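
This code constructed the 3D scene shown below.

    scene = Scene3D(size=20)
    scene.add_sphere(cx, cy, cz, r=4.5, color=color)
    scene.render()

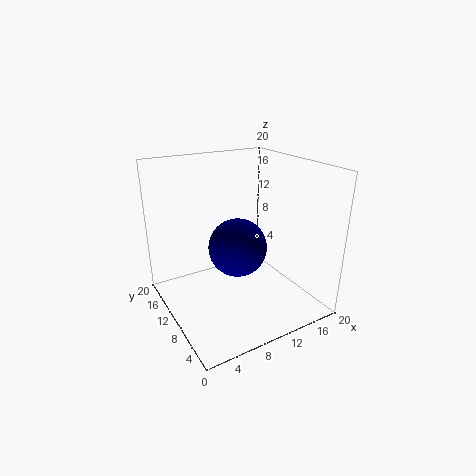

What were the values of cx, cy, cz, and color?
cx = 12; cy = 13.5; cz = 6.5; color = 'navy'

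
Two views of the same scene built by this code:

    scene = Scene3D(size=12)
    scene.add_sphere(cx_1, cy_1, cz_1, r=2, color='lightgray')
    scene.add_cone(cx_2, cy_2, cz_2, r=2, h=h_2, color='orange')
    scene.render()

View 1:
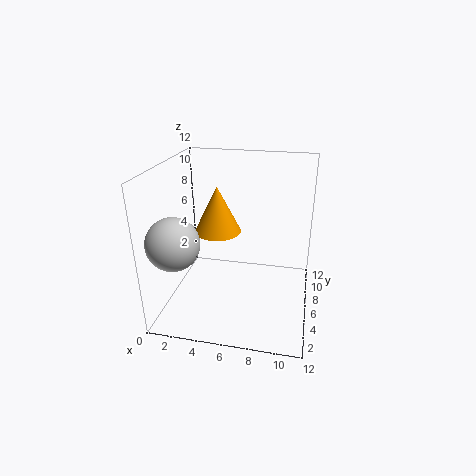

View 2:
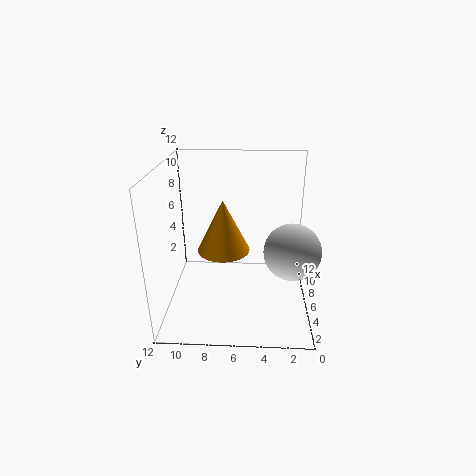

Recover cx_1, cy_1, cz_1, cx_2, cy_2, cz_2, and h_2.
cx_1 = 2; cy_1 = 2; cz_1 = 7; cx_2 = 4; cy_2 = 7; cz_2 = 6; h_2 = 4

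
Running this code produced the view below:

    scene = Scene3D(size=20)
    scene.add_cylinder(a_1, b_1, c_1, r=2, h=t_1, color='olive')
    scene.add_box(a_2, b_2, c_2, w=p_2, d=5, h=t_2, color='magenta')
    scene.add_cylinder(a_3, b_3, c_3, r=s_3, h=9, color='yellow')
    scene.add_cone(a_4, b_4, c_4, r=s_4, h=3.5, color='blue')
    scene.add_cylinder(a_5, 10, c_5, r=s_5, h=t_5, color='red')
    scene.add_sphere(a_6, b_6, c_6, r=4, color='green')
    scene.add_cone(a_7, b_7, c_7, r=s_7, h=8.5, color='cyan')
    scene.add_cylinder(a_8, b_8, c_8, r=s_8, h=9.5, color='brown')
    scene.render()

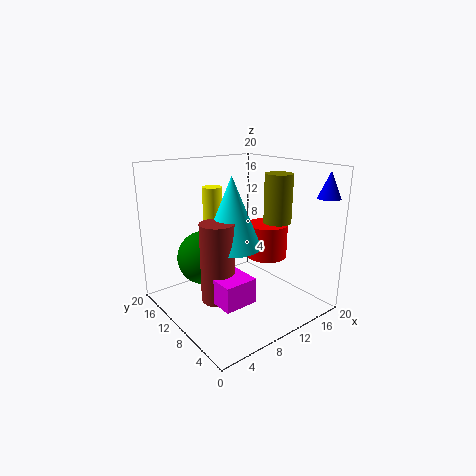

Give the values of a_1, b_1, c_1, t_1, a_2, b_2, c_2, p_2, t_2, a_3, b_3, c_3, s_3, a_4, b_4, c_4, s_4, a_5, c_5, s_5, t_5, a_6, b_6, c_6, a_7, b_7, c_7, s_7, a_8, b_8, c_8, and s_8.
a_1 = 16; b_1 = 8.5; c_1 = 11.5; t_1 = 7; a_2 = 2; b_2 = 1.5; c_2 = 5.5; p_2 = 4; t_2 = 3; a_3 = 10.5; b_3 = 17; c_3 = 7; s_3 = 1.5; a_4 = 18; b_4 = 1.5; c_4 = 16; s_4 = 1.5; a_5 = 15.5; c_5 = 6; s_5 = 3; t_5 = 5; a_6 = 7.5; b_6 = 15; c_6 = 6; a_7 = 6; b_7 = 6; c_7 = 11; s_7 = 3.5; a_8 = 3.5; b_8 = 5.5; c_8 = 5; s_8 = 2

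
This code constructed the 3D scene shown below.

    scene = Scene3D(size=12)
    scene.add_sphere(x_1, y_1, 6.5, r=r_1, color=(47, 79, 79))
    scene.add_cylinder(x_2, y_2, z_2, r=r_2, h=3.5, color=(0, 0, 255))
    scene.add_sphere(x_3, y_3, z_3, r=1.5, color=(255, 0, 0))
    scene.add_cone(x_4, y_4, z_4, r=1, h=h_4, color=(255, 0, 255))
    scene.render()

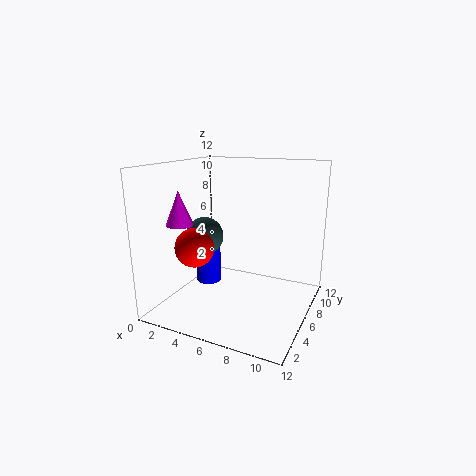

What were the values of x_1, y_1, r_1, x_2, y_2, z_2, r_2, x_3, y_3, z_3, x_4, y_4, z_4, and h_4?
x_1 = 4, y_1 = 4, r_1 = 1.5, x_2 = 4, y_2 = 4.5, z_2 = 2.5, r_2 = 1, x_3 = 4, y_3 = 2.5, z_3 = 6, x_4 = 3.5, y_4 = 1.5, z_4 = 8, h_4 = 2.5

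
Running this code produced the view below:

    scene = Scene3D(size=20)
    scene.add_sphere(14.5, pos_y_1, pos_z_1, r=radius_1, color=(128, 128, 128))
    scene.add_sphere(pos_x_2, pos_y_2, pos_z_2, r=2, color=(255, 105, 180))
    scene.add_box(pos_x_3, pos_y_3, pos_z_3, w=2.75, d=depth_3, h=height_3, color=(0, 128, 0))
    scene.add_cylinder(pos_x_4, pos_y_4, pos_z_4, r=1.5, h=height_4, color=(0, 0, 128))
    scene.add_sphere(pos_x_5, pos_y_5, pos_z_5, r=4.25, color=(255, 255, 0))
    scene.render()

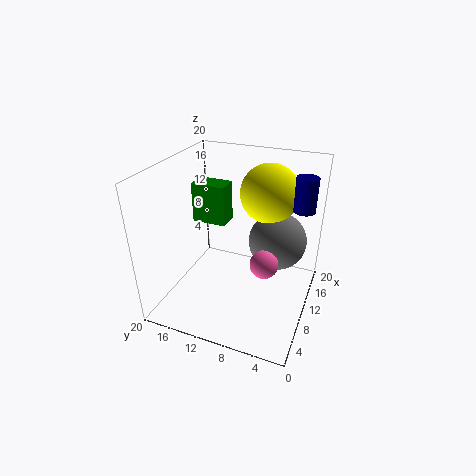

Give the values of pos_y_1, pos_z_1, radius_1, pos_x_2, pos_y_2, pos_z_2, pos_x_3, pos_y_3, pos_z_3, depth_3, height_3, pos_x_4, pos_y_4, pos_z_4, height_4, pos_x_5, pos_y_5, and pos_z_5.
pos_y_1 = 5.5, pos_z_1 = 8, radius_1 = 4.25, pos_x_2 = 9.75, pos_y_2 = 6, pos_z_2 = 6.75, pos_x_3 = 7.75, pos_y_3 = 11, pos_z_3 = 12.75, depth_3 = 4.5, height_3 = 5.25, pos_x_4 = 14, pos_y_4 = 2, pos_z_4 = 13.75, height_4 = 4.75, pos_x_5 = 15.25, pos_y_5 = 7.25, pos_z_5 = 15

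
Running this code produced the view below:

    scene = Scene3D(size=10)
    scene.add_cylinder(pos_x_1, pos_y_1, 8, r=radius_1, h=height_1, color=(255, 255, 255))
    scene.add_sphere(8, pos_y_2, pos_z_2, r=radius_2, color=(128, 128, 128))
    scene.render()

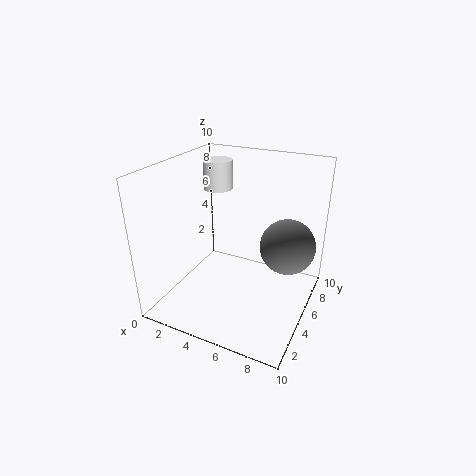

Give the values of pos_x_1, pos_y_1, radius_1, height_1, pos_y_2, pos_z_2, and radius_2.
pos_x_1 = 3
pos_y_1 = 6
radius_1 = 1
height_1 = 2
pos_y_2 = 7
pos_z_2 = 4
radius_2 = 2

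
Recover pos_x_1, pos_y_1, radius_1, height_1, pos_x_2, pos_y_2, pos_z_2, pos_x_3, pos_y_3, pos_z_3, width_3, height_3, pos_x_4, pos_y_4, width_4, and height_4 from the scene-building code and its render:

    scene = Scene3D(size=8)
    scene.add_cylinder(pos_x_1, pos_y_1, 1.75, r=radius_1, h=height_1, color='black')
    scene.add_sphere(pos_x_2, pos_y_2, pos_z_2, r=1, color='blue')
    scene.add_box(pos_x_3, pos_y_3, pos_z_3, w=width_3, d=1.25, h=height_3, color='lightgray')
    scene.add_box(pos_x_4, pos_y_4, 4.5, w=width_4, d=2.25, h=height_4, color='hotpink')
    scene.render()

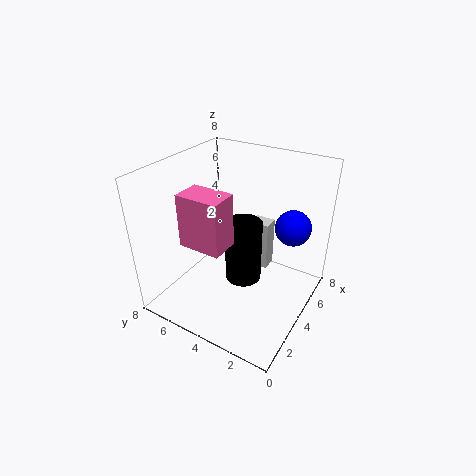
pos_x_1 = 3.75, pos_y_1 = 3.5, radius_1 = 1, height_1 = 3.5, pos_x_2 = 5.75, pos_y_2 = 1.5, pos_z_2 = 4.5, pos_x_3 = 6.75, pos_y_3 = 3.5, pos_z_3 = 0.25, width_3 = 1, height_3 = 3.25, pos_x_4 = 1.25, pos_y_4 = 3.5, width_4 = 1.5, height_4 = 2.75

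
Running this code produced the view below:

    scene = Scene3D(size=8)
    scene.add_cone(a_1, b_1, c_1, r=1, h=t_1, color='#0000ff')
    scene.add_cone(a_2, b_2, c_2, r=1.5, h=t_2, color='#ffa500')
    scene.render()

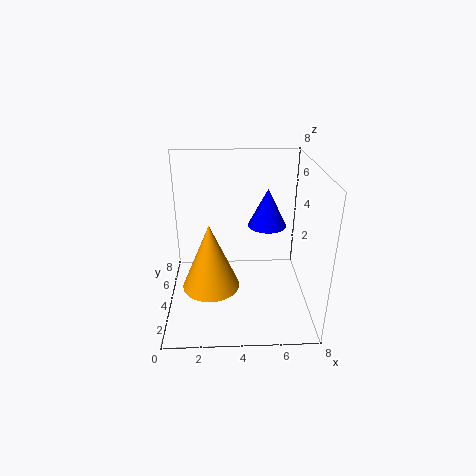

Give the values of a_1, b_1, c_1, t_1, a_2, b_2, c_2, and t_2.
a_1 = 5.5, b_1 = 3.5, c_1 = 5, t_1 = 2, a_2 = 2.5, b_2 = 2.5, c_2 = 2, t_2 = 3.5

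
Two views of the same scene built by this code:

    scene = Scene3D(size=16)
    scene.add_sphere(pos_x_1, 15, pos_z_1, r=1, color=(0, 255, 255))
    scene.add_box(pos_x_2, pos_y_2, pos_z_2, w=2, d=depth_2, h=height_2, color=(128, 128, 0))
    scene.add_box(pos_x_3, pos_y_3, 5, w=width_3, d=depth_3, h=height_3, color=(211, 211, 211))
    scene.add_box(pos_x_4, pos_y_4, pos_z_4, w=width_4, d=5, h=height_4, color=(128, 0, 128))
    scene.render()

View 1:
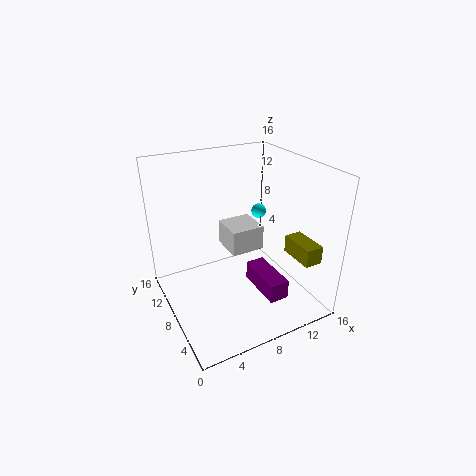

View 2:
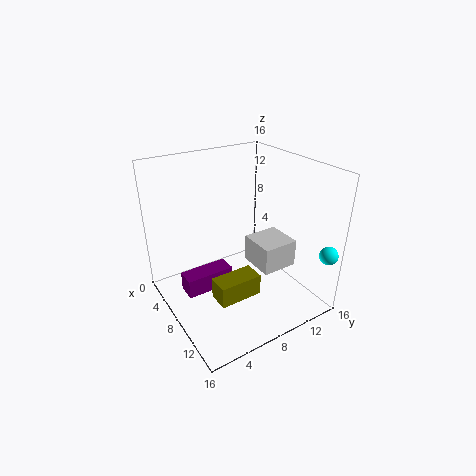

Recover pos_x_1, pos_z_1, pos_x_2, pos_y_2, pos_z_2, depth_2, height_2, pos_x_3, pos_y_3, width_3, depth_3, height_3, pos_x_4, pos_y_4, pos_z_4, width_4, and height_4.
pos_x_1 = 15
pos_z_1 = 7
pos_x_2 = 13
pos_y_2 = 2
pos_z_2 = 6
depth_2 = 4
height_2 = 2
pos_x_3 = 8
pos_y_3 = 9
width_3 = 4
depth_3 = 4
height_3 = 3
pos_x_4 = 8
pos_y_4 = 1
pos_z_4 = 4
width_4 = 2
height_4 = 2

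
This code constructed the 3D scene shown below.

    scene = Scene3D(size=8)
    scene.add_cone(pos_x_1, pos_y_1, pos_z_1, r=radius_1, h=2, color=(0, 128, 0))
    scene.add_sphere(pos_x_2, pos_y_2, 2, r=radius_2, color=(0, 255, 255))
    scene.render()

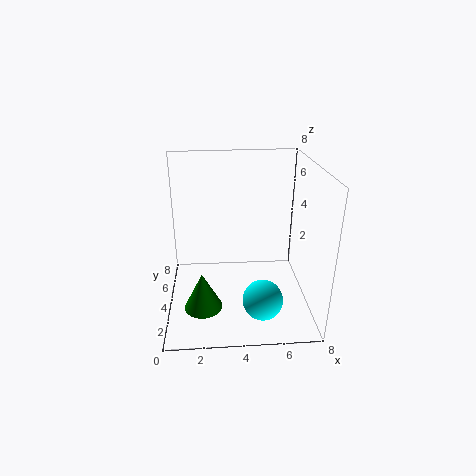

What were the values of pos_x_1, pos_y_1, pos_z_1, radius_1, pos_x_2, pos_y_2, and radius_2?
pos_x_1 = 2, pos_y_1 = 2, pos_z_1 = 1, radius_1 = 1, pos_x_2 = 5, pos_y_2 = 1, radius_2 = 1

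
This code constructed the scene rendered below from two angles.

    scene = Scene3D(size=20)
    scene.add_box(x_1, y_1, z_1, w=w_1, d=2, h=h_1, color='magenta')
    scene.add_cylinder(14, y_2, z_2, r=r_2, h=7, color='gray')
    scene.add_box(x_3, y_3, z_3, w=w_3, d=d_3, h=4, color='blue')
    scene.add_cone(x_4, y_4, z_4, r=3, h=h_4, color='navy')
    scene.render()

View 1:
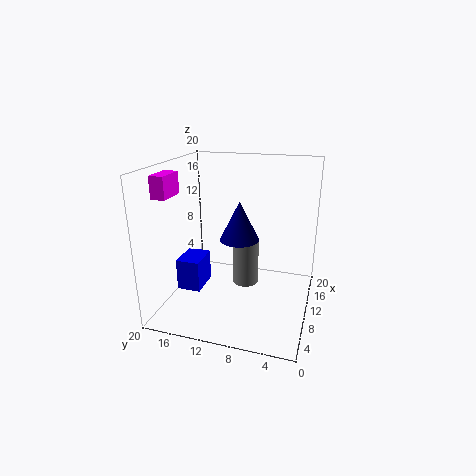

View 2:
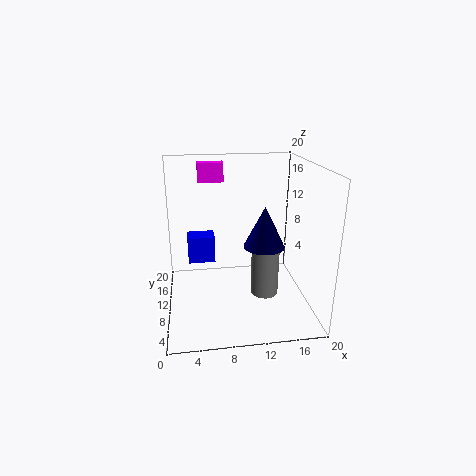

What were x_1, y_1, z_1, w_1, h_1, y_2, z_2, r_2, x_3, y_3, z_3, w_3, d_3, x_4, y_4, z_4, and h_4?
x_1 = 5
y_1 = 18
z_1 = 16
w_1 = 4
h_1 = 3
y_2 = 10
z_2 = 1
r_2 = 2
x_3 = 3
y_3 = 13
z_3 = 5
w_3 = 4
d_3 = 3
x_4 = 14
y_4 = 11
z_4 = 8
h_4 = 6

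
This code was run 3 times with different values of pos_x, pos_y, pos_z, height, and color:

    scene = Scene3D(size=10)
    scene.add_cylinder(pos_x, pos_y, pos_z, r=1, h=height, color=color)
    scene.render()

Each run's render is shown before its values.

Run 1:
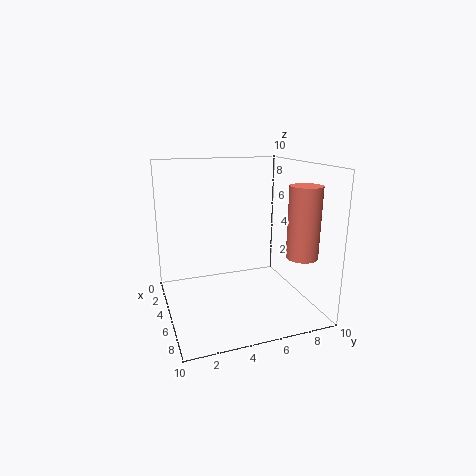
pos_x = 8.5
pos_y = 8
pos_z = 4.5
height = 4.5
color = 'salmon'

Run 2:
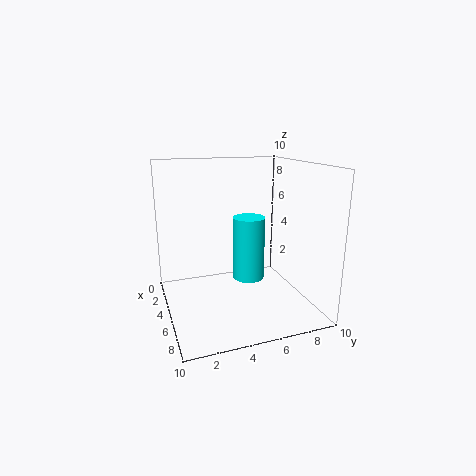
pos_x = 7
pos_y = 5
pos_z = 3
height = 4
color = 'cyan'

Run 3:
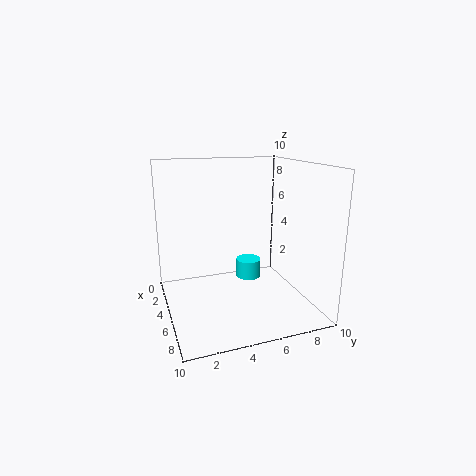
pos_x = 2
pos_y = 7
pos_z = 0.5
height = 1.5
color = 'cyan'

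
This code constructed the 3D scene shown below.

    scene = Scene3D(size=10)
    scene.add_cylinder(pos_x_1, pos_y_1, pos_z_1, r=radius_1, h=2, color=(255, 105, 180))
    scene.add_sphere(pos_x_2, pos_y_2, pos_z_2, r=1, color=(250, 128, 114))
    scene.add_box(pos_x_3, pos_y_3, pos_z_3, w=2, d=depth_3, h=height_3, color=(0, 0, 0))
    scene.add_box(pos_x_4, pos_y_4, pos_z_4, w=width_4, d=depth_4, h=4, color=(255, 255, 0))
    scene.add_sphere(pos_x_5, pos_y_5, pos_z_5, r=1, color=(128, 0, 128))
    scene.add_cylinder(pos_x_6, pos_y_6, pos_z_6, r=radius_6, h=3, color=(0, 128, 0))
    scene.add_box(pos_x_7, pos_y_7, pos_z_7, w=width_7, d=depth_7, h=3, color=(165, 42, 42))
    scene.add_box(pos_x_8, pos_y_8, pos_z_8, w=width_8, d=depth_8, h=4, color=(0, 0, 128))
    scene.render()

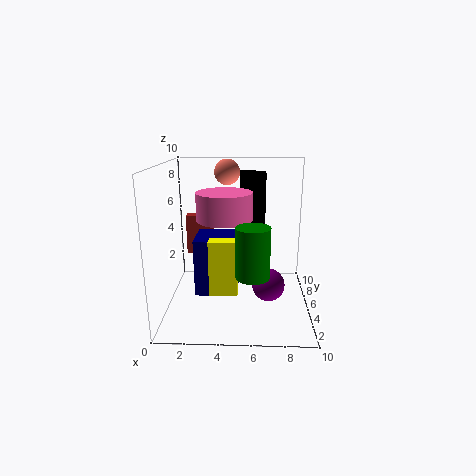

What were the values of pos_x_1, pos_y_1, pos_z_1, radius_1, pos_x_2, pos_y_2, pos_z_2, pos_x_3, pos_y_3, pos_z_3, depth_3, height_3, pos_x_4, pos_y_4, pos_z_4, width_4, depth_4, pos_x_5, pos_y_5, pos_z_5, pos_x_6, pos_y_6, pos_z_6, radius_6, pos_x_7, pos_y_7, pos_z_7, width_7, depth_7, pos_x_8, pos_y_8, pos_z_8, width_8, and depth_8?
pos_x_1 = 4; pos_y_1 = 6; pos_z_1 = 6; radius_1 = 2; pos_x_2 = 4; pos_y_2 = 9; pos_z_2 = 9; pos_x_3 = 5; pos_y_3 = 8; pos_z_3 = 5; depth_3 = 2; height_3 = 4; pos_x_4 = 3; pos_y_4 = 4; pos_z_4 = 1; width_4 = 2; depth_4 = 1; pos_x_5 = 7; pos_y_5 = 2; pos_z_5 = 3; pos_x_6 = 6; pos_y_6 = 1; pos_z_6 = 4; radius_6 = 1; pos_x_7 = 1; pos_y_7 = 7; pos_z_7 = 3; width_7 = 2; depth_7 = 1; pos_x_8 = 2; pos_y_8 = 4; pos_z_8 = 1; width_8 = 3; depth_8 = 3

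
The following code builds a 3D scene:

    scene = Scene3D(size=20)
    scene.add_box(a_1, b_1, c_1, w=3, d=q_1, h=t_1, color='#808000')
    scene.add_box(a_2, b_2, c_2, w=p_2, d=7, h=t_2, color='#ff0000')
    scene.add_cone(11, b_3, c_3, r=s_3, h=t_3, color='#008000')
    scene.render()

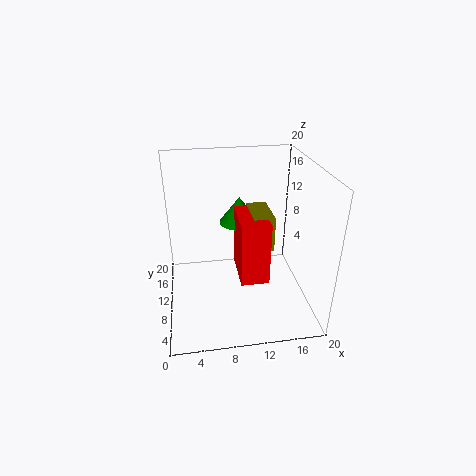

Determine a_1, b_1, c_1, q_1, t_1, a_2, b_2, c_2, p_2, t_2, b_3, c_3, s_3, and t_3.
a_1 = 12
b_1 = 9
c_1 = 8
q_1 = 6
t_1 = 5
a_2 = 10
b_2 = 7
c_2 = 4
p_2 = 4
t_2 = 9
b_3 = 15
c_3 = 10
s_3 = 3
t_3 = 4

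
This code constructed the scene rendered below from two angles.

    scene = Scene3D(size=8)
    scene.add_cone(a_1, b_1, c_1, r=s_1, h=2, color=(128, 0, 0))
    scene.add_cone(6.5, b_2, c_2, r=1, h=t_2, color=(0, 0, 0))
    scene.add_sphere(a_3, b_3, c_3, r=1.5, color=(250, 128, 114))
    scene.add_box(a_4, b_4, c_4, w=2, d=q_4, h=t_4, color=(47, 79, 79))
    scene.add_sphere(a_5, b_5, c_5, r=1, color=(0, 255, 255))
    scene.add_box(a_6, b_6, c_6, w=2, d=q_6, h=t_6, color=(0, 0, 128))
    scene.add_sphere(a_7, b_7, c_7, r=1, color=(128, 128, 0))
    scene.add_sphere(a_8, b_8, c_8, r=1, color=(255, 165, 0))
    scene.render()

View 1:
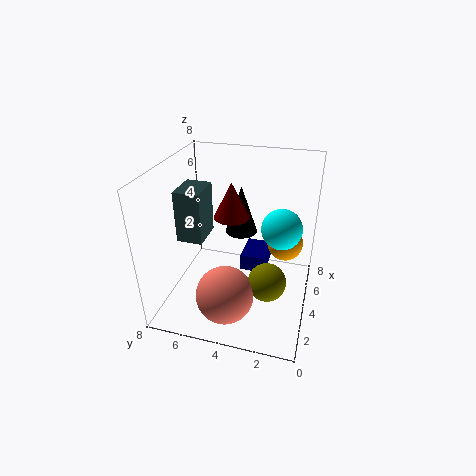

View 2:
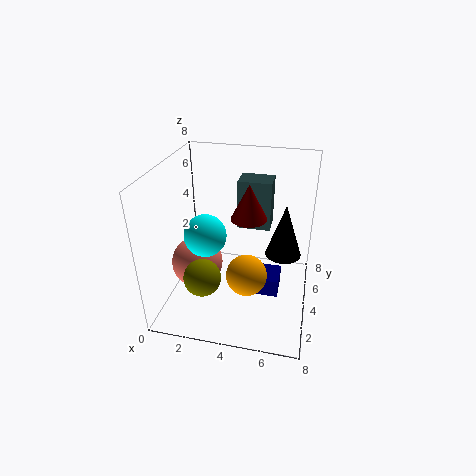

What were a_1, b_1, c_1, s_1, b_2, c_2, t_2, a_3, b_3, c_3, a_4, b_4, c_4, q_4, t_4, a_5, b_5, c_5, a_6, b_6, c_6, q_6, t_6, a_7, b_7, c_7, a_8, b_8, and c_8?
a_1 = 4.5; b_1 = 4.5; c_1 = 5; s_1 = 1; b_2 = 4.5; c_2 = 3; t_2 = 3; a_3 = 1.5; b_3 = 4; c_3 = 2; a_4 = 3.5; b_4 = 6; c_4 = 3.5; q_4 = 1.5; t_4 = 3; a_5 = 3; b_5 = 1.5; c_5 = 5.5; a_6 = 4.5; b_6 = 2.5; c_6 = 1.5; q_6 = 1.5; t_6 = 1; a_7 = 2.5; b_7 = 2; c_7 = 2.5; a_8 = 5; b_8 = 1.5; c_8 = 3.5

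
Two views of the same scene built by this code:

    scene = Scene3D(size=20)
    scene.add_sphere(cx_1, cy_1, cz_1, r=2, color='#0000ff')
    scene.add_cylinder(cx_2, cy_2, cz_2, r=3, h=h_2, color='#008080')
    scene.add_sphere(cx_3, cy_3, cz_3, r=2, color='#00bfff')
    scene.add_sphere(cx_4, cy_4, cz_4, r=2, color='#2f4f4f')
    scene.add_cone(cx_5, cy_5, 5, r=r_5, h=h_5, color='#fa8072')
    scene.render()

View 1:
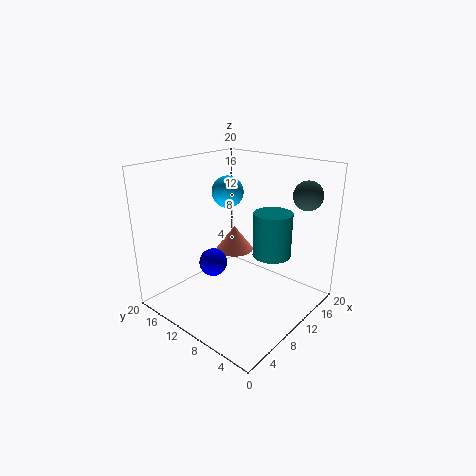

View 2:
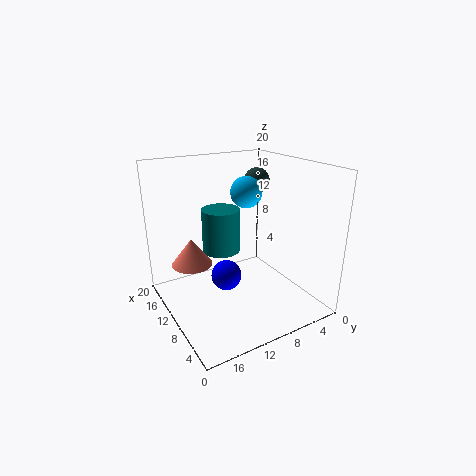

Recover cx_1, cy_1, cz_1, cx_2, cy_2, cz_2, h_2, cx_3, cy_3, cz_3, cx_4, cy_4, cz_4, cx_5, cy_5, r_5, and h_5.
cx_1 = 8, cy_1 = 13, cz_1 = 6, cx_2 = 17, cy_2 = 9, cz_2 = 5, h_2 = 7, cx_3 = 8, cy_3 = 10, cz_3 = 17, cx_4 = 16, cy_4 = 3, cz_4 = 16, cx_5 = 15, cy_5 = 15, r_5 = 3, h_5 = 4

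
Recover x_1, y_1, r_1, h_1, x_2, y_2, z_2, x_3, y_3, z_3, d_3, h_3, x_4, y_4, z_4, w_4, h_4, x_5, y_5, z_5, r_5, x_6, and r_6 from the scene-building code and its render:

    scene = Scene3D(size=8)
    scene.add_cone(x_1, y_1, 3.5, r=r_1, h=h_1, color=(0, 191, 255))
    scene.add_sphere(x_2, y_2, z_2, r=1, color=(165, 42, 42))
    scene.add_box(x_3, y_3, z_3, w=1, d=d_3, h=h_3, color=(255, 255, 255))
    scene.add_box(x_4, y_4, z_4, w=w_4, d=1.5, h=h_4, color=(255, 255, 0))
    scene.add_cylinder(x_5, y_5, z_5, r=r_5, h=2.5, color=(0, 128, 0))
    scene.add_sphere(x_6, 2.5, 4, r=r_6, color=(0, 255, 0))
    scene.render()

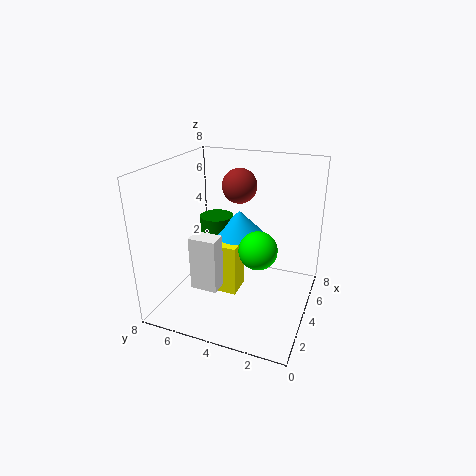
x_1 = 5.5
y_1 = 4.5
r_1 = 1.5
h_1 = 1.5
x_2 = 5.5
y_2 = 4.5
z_2 = 6.5
x_3 = 2
y_3 = 4.5
z_3 = 1.5
d_3 = 1.5
h_3 = 3
x_4 = 3.5
y_4 = 4
z_4 = 0.5
w_4 = 1.5
h_4 = 3
x_5 = 5.5
y_5 = 6
z_5 = 2
r_5 = 1
x_6 = 3
r_6 = 1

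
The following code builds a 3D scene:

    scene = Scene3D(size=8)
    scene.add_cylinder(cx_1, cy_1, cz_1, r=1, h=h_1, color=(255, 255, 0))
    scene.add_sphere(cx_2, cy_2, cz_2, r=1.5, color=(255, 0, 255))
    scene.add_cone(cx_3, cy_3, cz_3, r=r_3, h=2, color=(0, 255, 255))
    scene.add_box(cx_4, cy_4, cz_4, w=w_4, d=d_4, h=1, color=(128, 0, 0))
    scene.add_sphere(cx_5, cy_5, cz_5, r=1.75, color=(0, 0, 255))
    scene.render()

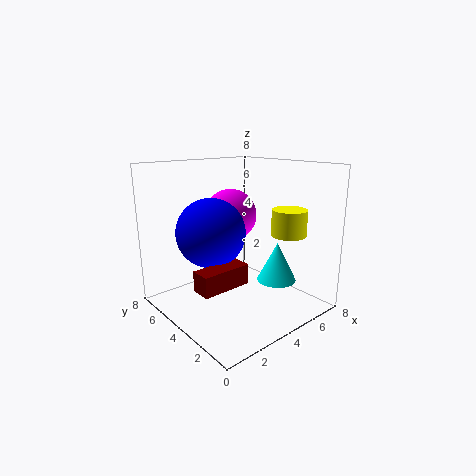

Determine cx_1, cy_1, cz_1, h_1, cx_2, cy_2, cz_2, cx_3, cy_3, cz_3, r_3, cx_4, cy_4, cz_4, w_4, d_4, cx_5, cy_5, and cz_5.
cx_1 = 6.5
cy_1 = 2.5
cz_1 = 4
h_1 = 1.5
cx_2 = 4.5
cy_2 = 5.25
cz_2 = 5
cx_3 = 4.5
cy_3 = 1.5
cz_3 = 2.25
r_3 = 1
cx_4 = 0.25
cy_4 = 1.75
cz_4 = 2.5
w_4 = 2.5
d_4 = 1
cx_5 = 2
cy_5 = 3.75
cz_5 = 4.75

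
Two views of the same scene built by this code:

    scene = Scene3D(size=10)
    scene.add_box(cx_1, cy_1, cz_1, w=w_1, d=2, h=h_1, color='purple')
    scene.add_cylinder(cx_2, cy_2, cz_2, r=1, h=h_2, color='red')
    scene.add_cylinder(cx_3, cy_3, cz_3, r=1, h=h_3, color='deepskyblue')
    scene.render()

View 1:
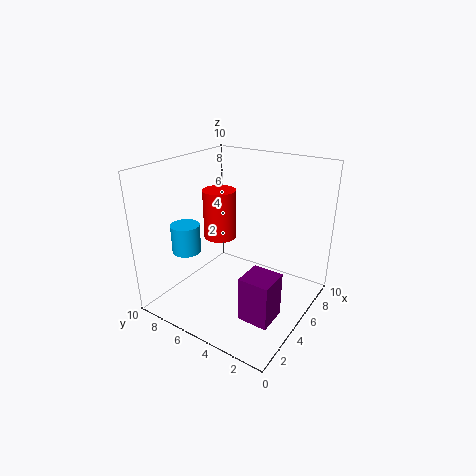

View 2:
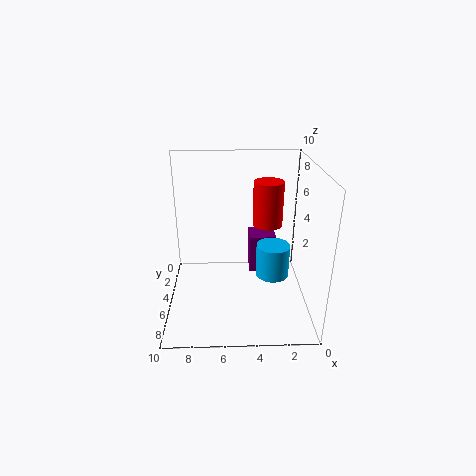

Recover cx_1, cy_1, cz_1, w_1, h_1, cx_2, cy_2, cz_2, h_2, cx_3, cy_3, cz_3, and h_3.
cx_1 = 2; cy_1 = 1; cz_1 = 1; w_1 = 2; h_1 = 3; cx_2 = 3; cy_2 = 5; cz_2 = 6; h_2 = 3; cx_3 = 3; cy_3 = 8; cz_3 = 4; h_3 = 2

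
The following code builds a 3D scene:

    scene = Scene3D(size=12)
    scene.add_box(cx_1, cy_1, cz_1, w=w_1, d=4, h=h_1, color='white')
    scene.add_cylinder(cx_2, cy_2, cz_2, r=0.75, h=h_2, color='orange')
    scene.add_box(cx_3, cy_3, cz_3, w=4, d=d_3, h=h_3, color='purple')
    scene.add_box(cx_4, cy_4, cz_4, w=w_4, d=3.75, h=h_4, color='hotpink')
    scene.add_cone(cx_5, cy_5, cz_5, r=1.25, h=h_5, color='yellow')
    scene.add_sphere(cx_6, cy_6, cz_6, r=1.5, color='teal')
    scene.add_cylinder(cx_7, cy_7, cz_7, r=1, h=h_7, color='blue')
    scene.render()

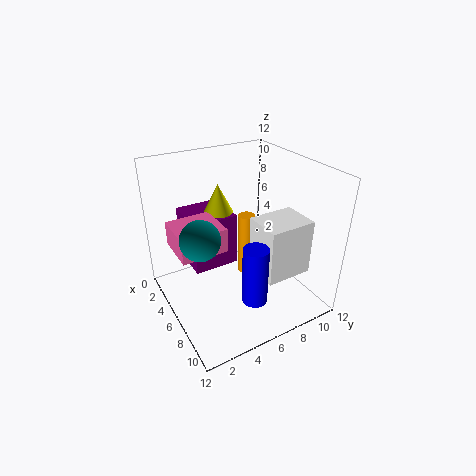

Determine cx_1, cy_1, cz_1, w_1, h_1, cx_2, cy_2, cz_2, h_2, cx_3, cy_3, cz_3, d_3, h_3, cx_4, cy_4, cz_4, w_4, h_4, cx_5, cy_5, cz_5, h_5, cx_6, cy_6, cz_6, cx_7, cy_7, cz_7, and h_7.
cx_1 = 6.25; cy_1 = 7; cz_1 = 3; w_1 = 3.25; h_1 = 4.75; cx_2 = 4.5; cy_2 = 7.75; cz_2 = 1.25; h_2 = 5.75; cx_3 = 0.5; cy_3 = 2.75; cz_3 = 2.5; d_3 = 4; h_3 = 4.75; cx_4 = 3.5; cy_4 = 0.75; cz_4 = 5.75; w_4 = 3.5; h_4 = 2; cx_5 = 3.5; cy_5 = 5.5; cz_5 = 7.5; h_5 = 2.5; cx_6 = 7.5; cy_6 = 2; cz_6 = 7.75; cx_7 = 9.5; cy_7 = 5.5; cz_7 = 2.25; h_7 = 4.75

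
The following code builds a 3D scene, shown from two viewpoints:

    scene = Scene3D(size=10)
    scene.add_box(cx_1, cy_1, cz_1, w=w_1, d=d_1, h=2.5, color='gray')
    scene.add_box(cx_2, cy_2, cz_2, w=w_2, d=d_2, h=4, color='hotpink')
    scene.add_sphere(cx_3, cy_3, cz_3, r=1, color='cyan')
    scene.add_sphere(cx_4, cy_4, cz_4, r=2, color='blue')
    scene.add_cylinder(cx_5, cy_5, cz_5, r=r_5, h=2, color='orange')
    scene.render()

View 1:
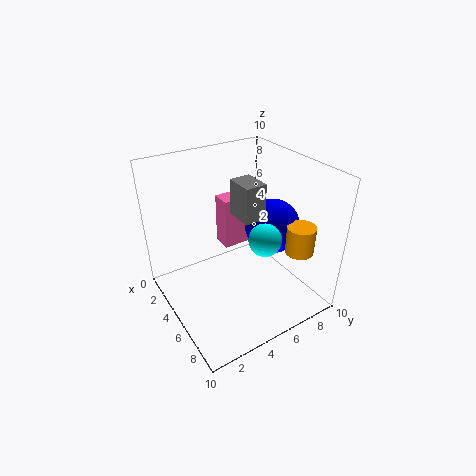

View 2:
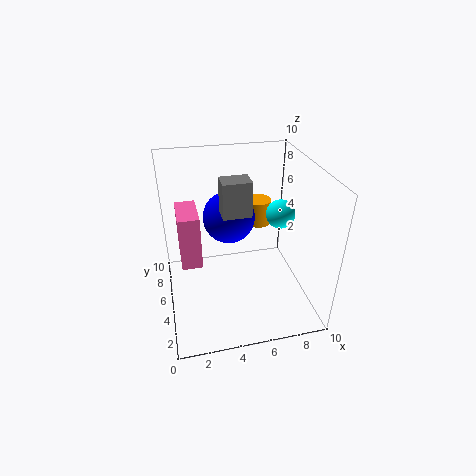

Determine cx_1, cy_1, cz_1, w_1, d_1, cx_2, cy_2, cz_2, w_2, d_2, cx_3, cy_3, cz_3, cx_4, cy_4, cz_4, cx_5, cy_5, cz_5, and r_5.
cx_1 = 4
cy_1 = 5
cz_1 = 6.5
w_1 = 2
d_1 = 1.5
cx_2 = 1
cy_2 = 5.5
cz_2 = 2.5
w_2 = 1.5
d_2 = 3
cx_3 = 8
cy_3 = 5
cz_3 = 6.5
cx_4 = 5
cy_4 = 8
cz_4 = 5
cx_5 = 7.5
cy_5 = 8.5
cz_5 = 4
r_5 = 1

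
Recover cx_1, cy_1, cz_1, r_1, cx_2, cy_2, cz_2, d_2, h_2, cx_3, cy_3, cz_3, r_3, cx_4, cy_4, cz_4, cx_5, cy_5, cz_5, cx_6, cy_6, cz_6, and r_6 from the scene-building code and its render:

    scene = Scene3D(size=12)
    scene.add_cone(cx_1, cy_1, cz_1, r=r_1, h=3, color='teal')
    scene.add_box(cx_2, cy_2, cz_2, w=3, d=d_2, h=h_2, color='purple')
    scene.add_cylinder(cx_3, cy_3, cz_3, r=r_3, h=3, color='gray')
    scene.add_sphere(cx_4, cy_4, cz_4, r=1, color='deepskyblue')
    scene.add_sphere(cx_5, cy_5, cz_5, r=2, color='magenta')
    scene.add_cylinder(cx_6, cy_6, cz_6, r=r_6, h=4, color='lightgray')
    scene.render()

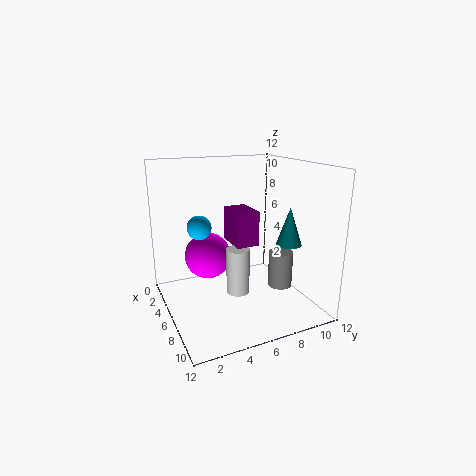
cx_1 = 9; cy_1 = 9; cz_1 = 6; r_1 = 1; cx_2 = 3; cy_2 = 6; cz_2 = 5; d_2 = 2; h_2 = 3; cx_3 = 8; cy_3 = 9; cz_3 = 2; r_3 = 1; cx_4 = 5; cy_4 = 3; cz_4 = 7; cx_5 = 4; cy_5 = 4; cz_5 = 4; cx_6 = 6; cy_6 = 6; cz_6 = 1; r_6 = 1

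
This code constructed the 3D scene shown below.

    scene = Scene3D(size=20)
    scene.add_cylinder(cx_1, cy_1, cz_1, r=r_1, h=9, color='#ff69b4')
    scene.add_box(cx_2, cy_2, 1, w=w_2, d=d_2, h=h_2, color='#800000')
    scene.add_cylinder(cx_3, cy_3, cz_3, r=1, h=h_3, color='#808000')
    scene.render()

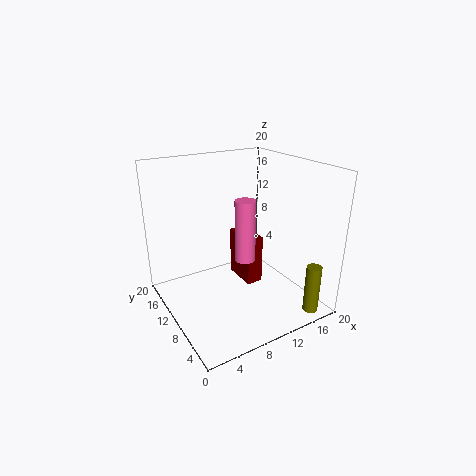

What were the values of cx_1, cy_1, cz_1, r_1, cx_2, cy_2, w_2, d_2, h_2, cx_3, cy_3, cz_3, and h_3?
cx_1 = 11.5, cy_1 = 10.5, cz_1 = 6, r_1 = 1.5, cx_2 = 12.5, cy_2 = 11, w_2 = 2.5, d_2 = 5.5, h_2 = 7.5, cx_3 = 16, cy_3 = 1, cz_3 = 1.5, h_3 = 6.5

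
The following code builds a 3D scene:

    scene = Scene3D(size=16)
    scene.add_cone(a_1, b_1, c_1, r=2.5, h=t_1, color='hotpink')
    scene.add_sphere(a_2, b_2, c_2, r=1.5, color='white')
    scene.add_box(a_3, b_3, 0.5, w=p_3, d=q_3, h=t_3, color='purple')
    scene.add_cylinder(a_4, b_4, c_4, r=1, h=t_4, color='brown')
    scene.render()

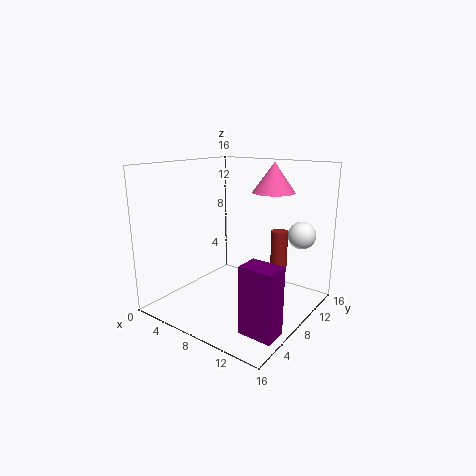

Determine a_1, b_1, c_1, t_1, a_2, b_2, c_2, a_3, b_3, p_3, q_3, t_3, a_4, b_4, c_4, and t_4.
a_1 = 9.5; b_1 = 13; c_1 = 12.5; t_1 = 3.5; a_2 = 14; b_2 = 11.5; c_2 = 8.5; a_3 = 12; b_3 = 2.5; p_3 = 3.5; q_3 = 2.5; t_3 = 7; a_4 = 10.5; b_4 = 13; c_4 = 3; t_4 = 5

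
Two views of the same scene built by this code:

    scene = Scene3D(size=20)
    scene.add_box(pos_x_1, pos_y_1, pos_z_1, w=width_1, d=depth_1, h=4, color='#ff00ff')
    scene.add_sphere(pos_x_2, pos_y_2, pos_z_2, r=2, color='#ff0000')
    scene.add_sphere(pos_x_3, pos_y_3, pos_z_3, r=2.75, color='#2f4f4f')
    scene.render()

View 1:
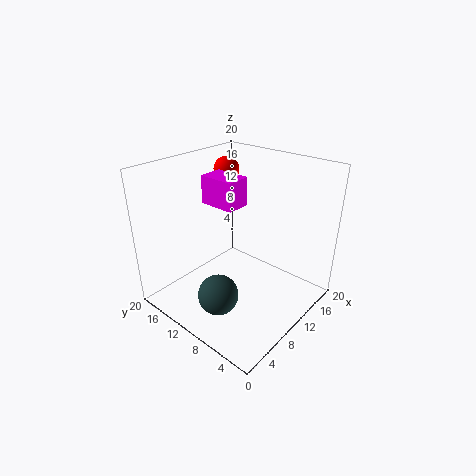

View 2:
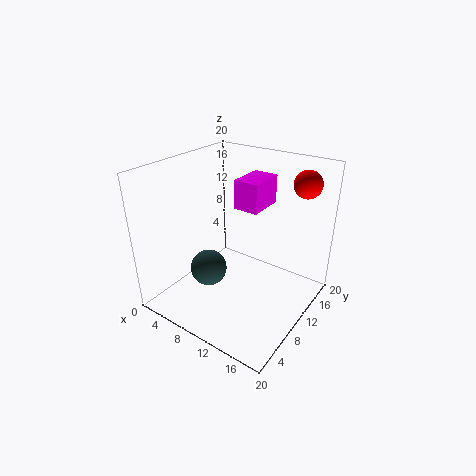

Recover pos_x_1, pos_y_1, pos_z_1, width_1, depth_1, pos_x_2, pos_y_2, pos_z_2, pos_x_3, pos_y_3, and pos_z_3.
pos_x_1 = 9
pos_y_1 = 10.5
pos_z_1 = 14
width_1 = 3.5
depth_1 = 5.25
pos_x_2 = 16.25
pos_y_2 = 17.75
pos_z_2 = 16.75
pos_x_3 = 5
pos_y_3 = 9.25
pos_z_3 = 3.5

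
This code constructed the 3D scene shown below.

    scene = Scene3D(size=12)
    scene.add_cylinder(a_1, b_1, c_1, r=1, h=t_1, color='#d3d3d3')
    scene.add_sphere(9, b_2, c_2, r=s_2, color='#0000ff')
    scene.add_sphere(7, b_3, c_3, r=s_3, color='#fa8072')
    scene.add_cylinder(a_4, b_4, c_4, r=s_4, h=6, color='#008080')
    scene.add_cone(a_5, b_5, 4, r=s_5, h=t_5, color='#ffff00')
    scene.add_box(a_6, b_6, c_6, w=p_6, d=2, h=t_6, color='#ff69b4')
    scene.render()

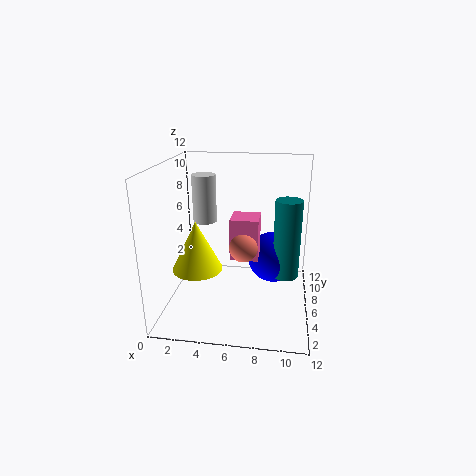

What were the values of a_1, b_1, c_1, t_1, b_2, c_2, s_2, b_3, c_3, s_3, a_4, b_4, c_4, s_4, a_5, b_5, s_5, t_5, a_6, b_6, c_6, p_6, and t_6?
a_1 = 3; b_1 = 7; c_1 = 7; t_1 = 4; b_2 = 5; c_2 = 5; s_2 = 2; b_3 = 2; c_3 = 7; s_3 = 1; a_4 = 10; b_4 = 4; c_4 = 4; s_4 = 1; a_5 = 3; b_5 = 4; s_5 = 2; t_5 = 4; a_6 = 6; b_6 = 2; c_6 = 6; p_6 = 2; t_6 = 3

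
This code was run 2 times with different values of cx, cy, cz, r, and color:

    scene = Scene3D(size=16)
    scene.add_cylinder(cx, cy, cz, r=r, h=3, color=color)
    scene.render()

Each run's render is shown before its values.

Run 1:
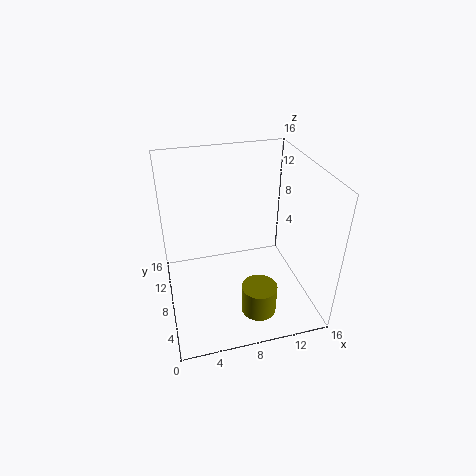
cx = 8.5
cy = 1.75
cz = 3.25
r = 1.75
color = 'olive'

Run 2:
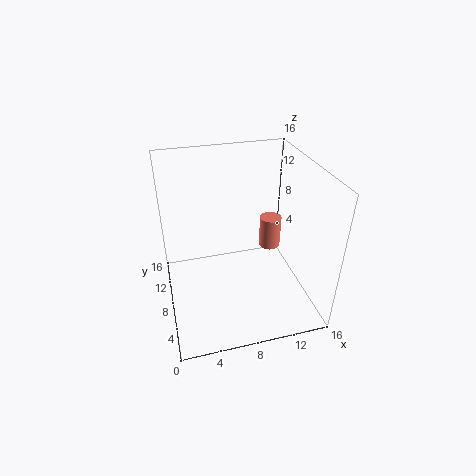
cx = 10
cy = 3.75
cz = 9.75
r = 1
color = 'salmon'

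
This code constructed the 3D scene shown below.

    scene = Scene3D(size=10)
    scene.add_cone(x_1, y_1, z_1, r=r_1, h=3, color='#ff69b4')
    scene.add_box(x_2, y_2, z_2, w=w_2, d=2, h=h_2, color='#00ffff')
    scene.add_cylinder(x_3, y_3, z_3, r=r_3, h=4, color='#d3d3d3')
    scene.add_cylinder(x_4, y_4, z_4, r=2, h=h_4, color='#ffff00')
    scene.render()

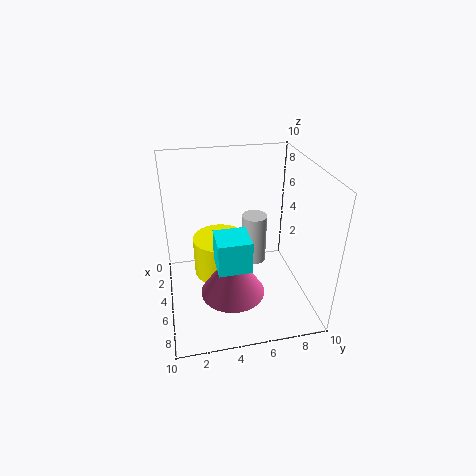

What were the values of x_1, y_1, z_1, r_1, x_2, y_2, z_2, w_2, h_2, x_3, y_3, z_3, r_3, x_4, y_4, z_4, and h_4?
x_1 = 8, y_1 = 4, z_1 = 3, r_1 = 2, x_2 = 7, y_2 = 3, z_2 = 5, w_2 = 2, h_2 = 2, x_3 = 2, y_3 = 7, z_3 = 1, r_3 = 1, x_4 = 3, y_4 = 4, z_4 = 1, h_4 = 3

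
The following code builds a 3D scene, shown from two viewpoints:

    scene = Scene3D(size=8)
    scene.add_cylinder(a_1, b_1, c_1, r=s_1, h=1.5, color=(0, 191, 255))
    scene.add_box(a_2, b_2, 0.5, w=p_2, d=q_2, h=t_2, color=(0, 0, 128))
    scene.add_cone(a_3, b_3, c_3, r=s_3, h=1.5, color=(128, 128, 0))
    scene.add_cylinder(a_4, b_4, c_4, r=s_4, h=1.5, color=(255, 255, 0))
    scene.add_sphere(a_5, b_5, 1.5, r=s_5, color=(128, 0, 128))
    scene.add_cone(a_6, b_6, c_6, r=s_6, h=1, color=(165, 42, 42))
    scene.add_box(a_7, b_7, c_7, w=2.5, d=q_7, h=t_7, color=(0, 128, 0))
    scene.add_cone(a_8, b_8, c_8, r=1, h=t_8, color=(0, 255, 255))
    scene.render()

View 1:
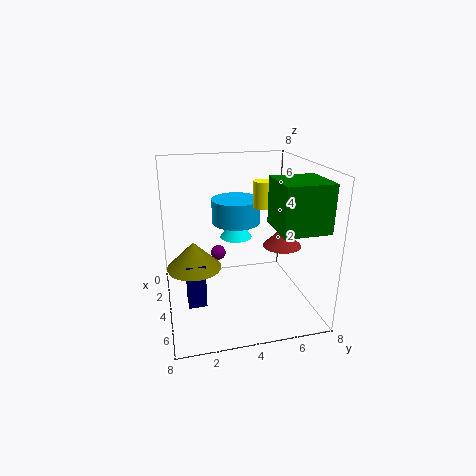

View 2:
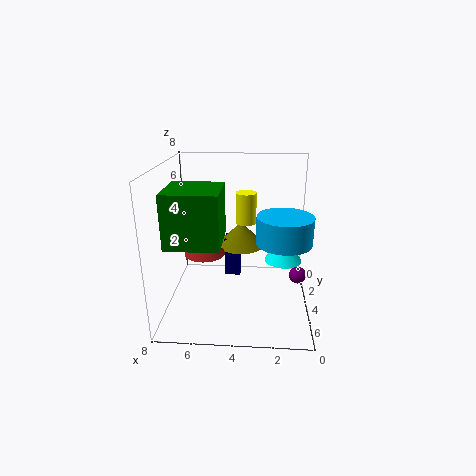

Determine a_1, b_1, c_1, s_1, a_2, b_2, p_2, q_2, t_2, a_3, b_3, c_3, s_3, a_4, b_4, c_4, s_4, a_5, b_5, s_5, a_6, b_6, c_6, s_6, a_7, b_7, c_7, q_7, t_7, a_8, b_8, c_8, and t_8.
a_1 = 1.5; b_1 = 4.5; c_1 = 4; s_1 = 1.5; a_2 = 4; b_2 = 1; p_2 = 1; q_2 = 1; t_2 = 2.5; a_3 = 4; b_3 = 1.5; c_3 = 2.5; s_3 = 1.5; a_4 = 3.5; b_4 = 5.5; c_4 = 5.5; s_4 = 0.5; a_5 = 0.5; b_5 = 3.5; s_5 = 0.5; a_6 = 5.5; b_6 = 6; c_6 = 4; s_6 = 1; a_7 = 4.5; b_7 = 5.5; c_7 = 5; q_7 = 2.5; t_7 = 2.5; a_8 = 1.5; b_8 = 4.5; c_8 = 3; t_8 = 1.5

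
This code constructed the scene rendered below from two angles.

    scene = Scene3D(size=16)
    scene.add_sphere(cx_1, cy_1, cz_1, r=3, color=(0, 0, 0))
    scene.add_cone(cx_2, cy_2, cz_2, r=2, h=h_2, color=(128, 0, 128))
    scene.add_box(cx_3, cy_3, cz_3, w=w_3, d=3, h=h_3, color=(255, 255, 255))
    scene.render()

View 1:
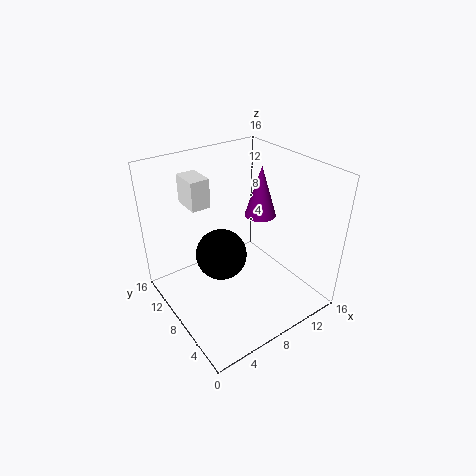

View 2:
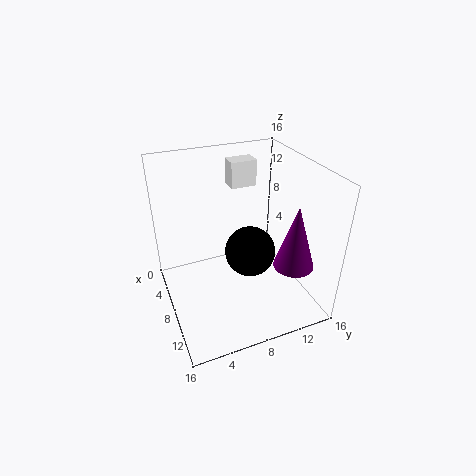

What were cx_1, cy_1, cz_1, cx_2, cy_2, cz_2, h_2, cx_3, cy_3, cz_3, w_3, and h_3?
cx_1 = 7; cy_1 = 10; cz_1 = 5; cx_2 = 14; cy_2 = 11.5; cz_2 = 7.5; h_2 = 6.5; cx_3 = 3; cy_3 = 8.5; cz_3 = 12.5; w_3 = 2; h_3 = 3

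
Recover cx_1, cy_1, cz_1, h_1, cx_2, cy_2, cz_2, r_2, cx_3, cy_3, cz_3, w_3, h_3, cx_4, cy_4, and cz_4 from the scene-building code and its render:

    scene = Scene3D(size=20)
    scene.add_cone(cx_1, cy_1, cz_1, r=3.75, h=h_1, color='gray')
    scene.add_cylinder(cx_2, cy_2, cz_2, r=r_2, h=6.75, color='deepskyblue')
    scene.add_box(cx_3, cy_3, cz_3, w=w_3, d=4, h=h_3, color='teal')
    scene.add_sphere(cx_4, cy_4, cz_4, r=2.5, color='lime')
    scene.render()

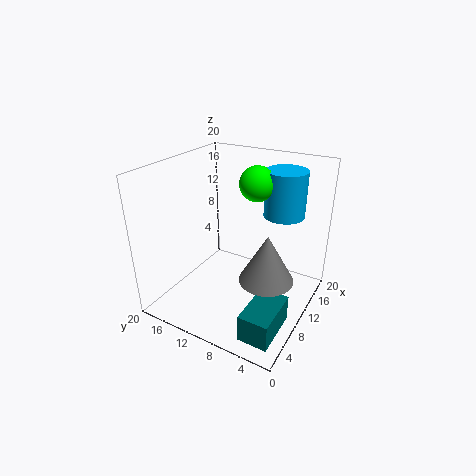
cx_1 = 9.5; cy_1 = 5.25; cz_1 = 5; h_1 = 6.75; cx_2 = 16.5; cy_2 = 6; cz_2 = 11.75; r_2 = 3; cx_3 = 2; cy_3 = 1.5; cz_3 = 0.25; w_3 = 6.75; h_3 = 3.75; cx_4 = 14; cy_4 = 9.25; cz_4 = 16.75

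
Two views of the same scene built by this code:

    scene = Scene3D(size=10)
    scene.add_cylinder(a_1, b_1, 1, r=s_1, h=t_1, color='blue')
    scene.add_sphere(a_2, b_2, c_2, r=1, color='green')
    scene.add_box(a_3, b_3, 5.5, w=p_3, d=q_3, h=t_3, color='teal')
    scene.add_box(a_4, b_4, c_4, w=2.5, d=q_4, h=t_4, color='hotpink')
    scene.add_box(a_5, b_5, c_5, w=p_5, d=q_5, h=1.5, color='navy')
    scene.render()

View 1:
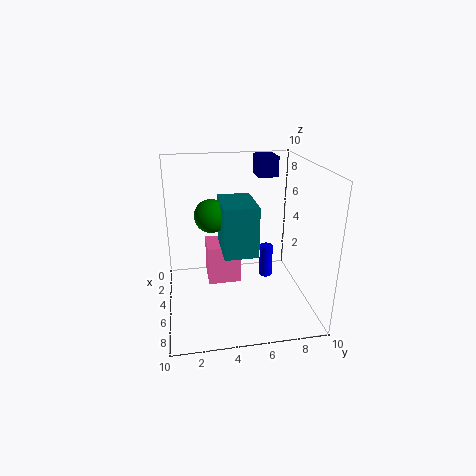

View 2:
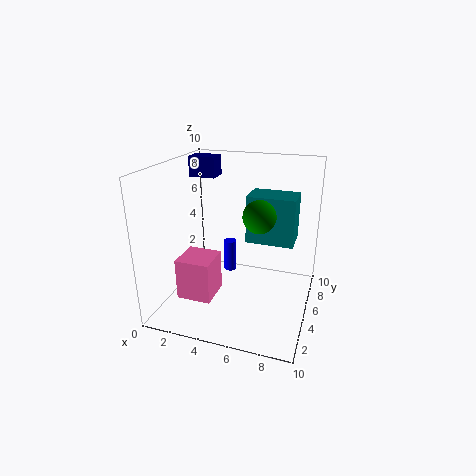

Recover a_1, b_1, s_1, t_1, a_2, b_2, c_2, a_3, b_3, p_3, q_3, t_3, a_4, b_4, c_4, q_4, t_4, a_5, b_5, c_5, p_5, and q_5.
a_1 = 3.5; b_1 = 7.5; s_1 = 0.5; t_1 = 2.5; a_2 = 7; b_2 = 3; c_2 = 7.5; a_3 = 6; b_3 = 3.5; p_3 = 3; q_3 = 2; t_3 = 3; a_4 = 1; b_4 = 3; c_4 = 0.5; q_4 = 2.5; t_4 = 3; a_5 = 0.5; b_5 = 7; c_5 = 8.5; p_5 = 2; q_5 = 1.5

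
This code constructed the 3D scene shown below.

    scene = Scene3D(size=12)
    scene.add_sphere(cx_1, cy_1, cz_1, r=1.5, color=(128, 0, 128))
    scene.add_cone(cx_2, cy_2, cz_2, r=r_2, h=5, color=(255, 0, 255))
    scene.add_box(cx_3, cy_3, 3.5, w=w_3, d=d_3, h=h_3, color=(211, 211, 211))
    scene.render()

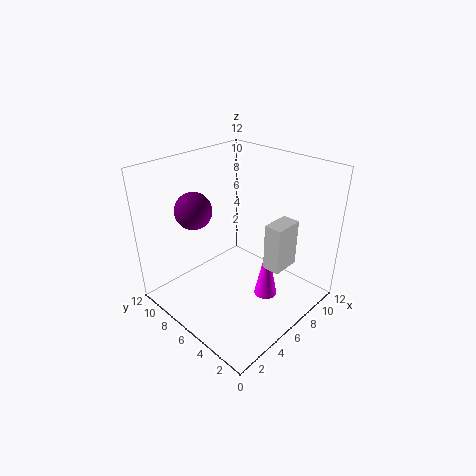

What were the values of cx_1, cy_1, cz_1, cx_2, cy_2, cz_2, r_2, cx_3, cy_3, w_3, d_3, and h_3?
cx_1 = 3.5; cy_1 = 8.5; cz_1 = 8.5; cx_2 = 7.5; cy_2 = 4; cz_2 = 0.5; r_2 = 1; cx_3 = 7; cy_3 = 2.5; w_3 = 2.5; d_3 = 1.5; h_3 = 4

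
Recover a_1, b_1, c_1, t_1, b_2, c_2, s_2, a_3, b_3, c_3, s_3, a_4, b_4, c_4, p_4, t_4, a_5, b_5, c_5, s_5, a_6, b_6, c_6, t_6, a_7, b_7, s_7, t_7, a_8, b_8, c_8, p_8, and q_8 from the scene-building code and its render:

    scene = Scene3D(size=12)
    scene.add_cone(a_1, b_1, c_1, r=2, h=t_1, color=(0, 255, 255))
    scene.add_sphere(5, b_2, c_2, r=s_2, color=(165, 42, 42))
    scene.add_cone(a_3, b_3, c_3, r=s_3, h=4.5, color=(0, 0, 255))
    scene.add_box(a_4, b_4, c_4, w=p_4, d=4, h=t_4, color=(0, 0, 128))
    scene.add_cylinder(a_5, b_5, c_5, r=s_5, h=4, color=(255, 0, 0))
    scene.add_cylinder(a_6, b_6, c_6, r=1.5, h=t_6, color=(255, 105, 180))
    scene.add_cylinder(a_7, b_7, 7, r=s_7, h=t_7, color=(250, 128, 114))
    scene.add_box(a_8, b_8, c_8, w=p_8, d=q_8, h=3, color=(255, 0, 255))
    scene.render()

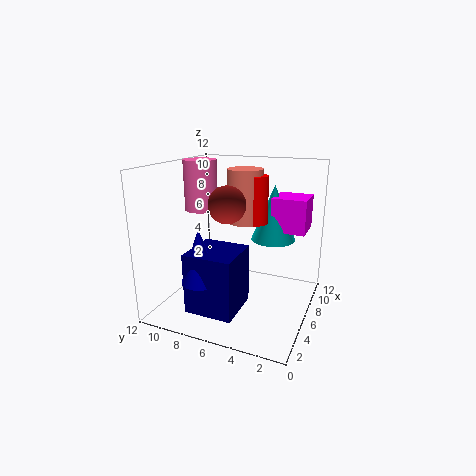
a_1 = 9.5
b_1 = 4
c_1 = 5
t_1 = 5
b_2 = 6.5
c_2 = 9
s_2 = 1.5
a_3 = 3
b_3 = 8
c_3 = 3
s_3 = 1.5
a_4 = 2
b_4 = 5
c_4 = 0.5
p_4 = 4
t_4 = 5
a_5 = 7.5
b_5 = 5
c_5 = 7
s_5 = 1
a_6 = 8
b_6 = 10.5
c_6 = 7.5
t_6 = 4.5
a_7 = 7.5
b_7 = 6
s_7 = 1.5
t_7 = 4.5
a_8 = 8.5
b_8 = 1
c_8 = 6
p_8 = 3
q_8 = 3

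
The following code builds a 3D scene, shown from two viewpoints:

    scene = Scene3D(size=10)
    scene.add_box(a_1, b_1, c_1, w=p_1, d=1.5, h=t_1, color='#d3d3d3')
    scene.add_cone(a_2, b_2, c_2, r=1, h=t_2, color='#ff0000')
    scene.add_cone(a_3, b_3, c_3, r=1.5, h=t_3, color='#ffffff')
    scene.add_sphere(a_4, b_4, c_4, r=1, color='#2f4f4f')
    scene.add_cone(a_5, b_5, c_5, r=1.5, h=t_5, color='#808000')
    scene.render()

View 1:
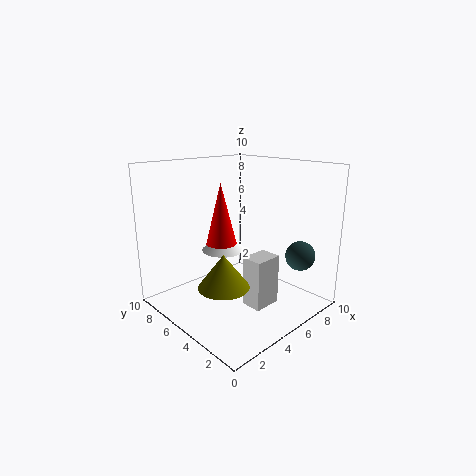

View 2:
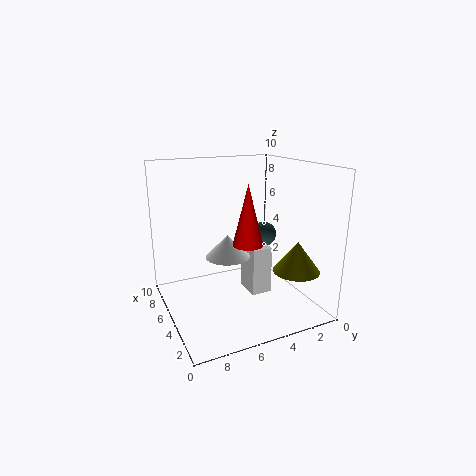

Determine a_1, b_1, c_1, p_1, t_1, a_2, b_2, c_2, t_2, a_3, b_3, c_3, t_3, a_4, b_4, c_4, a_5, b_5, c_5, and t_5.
a_1 = 4.5, b_1 = 2.5, c_1 = 0.5, p_1 = 2, t_1 = 3.5, a_2 = 3.5, b_2 = 5, c_2 = 5, t_2 = 4, a_3 = 4.5, b_3 = 6, c_3 = 4, t_3 = 1.5, a_4 = 7.5, b_4 = 1.5, c_4 = 4, a_5 = 1.5, b_5 = 2.5, c_5 = 3.5, t_5 = 2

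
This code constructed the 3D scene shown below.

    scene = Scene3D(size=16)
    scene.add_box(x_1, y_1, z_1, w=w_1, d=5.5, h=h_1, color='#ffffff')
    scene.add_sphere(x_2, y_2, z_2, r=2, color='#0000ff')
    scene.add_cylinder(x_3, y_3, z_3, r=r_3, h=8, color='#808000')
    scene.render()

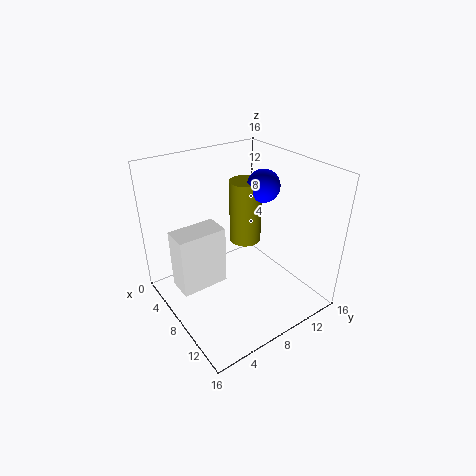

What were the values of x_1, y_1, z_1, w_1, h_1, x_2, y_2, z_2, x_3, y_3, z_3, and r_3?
x_1 = 4; y_1 = 1.5; z_1 = 2; w_1 = 3; h_1 = 7; x_2 = 5.5; y_2 = 13.5; z_2 = 12; x_3 = 4; y_3 = 12; z_3 = 4.5; r_3 = 2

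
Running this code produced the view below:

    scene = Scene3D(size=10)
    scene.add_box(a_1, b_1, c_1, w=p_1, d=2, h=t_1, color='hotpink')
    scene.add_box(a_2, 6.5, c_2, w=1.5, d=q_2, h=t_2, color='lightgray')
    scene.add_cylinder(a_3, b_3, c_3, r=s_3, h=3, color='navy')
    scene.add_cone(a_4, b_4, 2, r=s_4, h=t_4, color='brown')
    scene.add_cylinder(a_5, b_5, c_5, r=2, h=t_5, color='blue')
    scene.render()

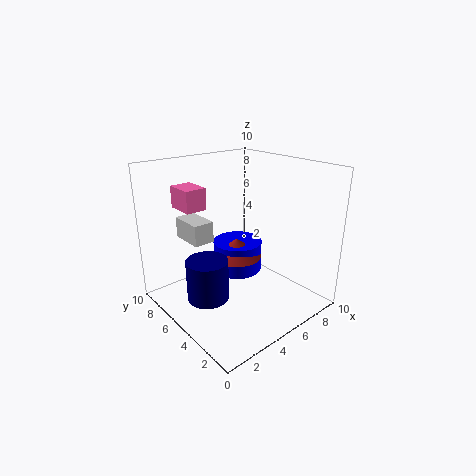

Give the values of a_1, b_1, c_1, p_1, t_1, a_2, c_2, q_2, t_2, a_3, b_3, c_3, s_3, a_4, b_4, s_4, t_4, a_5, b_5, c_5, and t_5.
a_1 = 2; b_1 = 6.5; c_1 = 7; p_1 = 1.5; t_1 = 1.5; a_2 = 2.5; c_2 = 4.5; q_2 = 2.5; t_2 = 1.5; a_3 = 3; b_3 = 6; c_3 = 0.5; s_3 = 1.5; a_4 = 7; b_4 = 7.5; s_4 = 2; t_4 = 1.5; a_5 = 7.5; b_5 = 8; c_5 = 0.5; t_5 = 2.5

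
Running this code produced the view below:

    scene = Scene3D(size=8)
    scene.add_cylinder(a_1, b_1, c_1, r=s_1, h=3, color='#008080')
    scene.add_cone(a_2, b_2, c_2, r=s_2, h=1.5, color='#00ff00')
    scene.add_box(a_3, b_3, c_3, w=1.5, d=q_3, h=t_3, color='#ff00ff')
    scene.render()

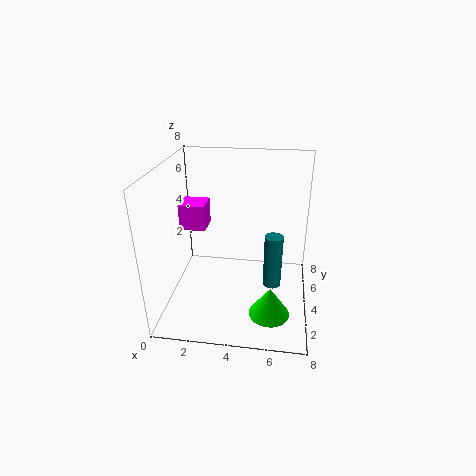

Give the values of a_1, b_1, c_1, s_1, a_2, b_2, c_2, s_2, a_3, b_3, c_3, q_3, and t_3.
a_1 = 6; b_1 = 3.5; c_1 = 1.5; s_1 = 0.5; a_2 = 6; b_2 = 1; c_2 = 1.5; s_2 = 1; a_3 = 0.5; b_3 = 4.5; c_3 = 4; q_3 = 1.5; t_3 = 1.5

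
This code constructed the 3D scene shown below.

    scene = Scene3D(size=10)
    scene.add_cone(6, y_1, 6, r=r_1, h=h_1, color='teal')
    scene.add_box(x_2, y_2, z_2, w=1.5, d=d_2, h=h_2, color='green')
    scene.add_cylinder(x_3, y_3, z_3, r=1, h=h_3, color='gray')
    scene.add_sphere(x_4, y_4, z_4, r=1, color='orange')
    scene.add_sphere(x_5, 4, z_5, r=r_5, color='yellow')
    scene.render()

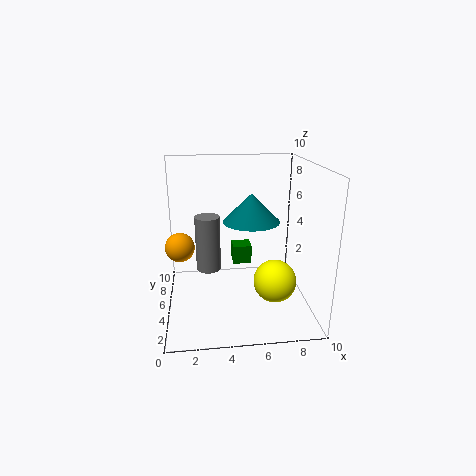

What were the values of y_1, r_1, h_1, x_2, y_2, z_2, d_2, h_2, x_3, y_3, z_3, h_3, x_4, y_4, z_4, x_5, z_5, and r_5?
y_1 = 5.5, r_1 = 2, h_1 = 2, x_2 = 5, y_2 = 8, z_2 = 1.5, d_2 = 1.5, h_2 = 1.5, x_3 = 3, y_3 = 8.5, z_3 = 1, h_3 = 4.5, x_4 = 1, y_4 = 5, z_4 = 4.5, x_5 = 7.5, z_5 = 2, r_5 = 1.5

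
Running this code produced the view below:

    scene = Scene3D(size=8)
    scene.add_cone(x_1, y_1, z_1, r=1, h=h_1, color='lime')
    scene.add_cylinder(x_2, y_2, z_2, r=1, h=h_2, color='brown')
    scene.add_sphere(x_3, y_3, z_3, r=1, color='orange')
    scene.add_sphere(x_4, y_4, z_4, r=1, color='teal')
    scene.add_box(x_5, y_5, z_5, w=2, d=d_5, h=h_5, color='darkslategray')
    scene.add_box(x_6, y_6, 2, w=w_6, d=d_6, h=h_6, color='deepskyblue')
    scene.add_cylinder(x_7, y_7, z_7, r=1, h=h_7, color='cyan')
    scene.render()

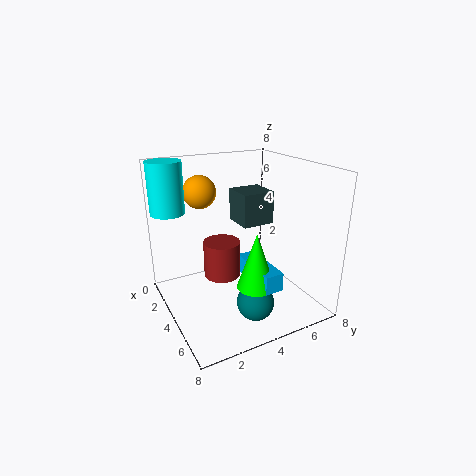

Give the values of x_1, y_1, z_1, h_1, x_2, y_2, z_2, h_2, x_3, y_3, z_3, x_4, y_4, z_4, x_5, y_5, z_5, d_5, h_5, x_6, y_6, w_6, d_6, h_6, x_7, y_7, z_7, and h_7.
x_1 = 6, y_1 = 4, z_1 = 2, h_1 = 3, x_2 = 4, y_2 = 3, z_2 = 2, h_2 = 2, x_3 = 1, y_3 = 3, z_3 = 6, x_4 = 6, y_4 = 4, z_4 = 1, x_5 = 1, y_5 = 5, z_5 = 4, d_5 = 2, h_5 = 2, x_6 = 4, y_6 = 4, w_6 = 3, d_6 = 1, h_6 = 1, x_7 = 1, y_7 = 1, z_7 = 5, h_7 = 3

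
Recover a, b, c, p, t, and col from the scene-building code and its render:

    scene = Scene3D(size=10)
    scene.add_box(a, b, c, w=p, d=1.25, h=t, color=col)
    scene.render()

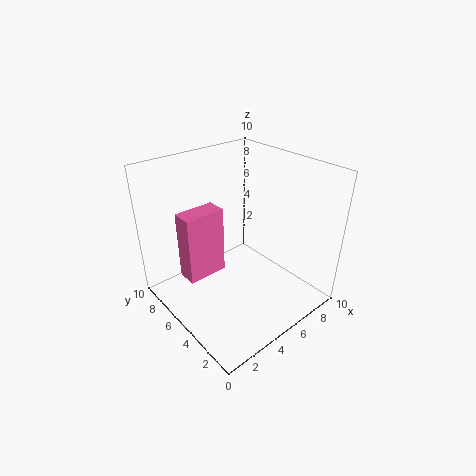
a = 0.5
b = 4
c = 4
p = 2.5
t = 4.25
col = 'hotpink'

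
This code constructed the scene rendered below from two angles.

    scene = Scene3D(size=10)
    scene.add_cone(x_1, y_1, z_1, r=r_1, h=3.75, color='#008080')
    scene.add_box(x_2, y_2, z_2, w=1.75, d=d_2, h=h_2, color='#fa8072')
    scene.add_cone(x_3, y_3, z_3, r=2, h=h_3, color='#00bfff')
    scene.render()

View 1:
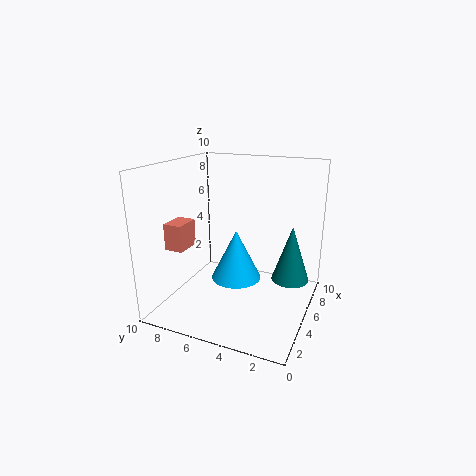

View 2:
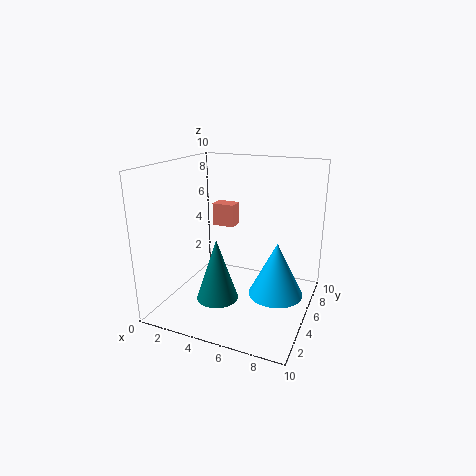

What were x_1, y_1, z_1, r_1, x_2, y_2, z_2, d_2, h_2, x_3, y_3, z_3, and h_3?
x_1 = 5.25
y_1 = 1.25
z_1 = 2.5
r_1 = 1.25
x_2 = 1.75
y_2 = 7.5
z_2 = 4.75
d_2 = 1.25
h_2 = 1.75
x_3 = 7.5
y_3 = 6.25
z_3 = 0.5
h_3 = 4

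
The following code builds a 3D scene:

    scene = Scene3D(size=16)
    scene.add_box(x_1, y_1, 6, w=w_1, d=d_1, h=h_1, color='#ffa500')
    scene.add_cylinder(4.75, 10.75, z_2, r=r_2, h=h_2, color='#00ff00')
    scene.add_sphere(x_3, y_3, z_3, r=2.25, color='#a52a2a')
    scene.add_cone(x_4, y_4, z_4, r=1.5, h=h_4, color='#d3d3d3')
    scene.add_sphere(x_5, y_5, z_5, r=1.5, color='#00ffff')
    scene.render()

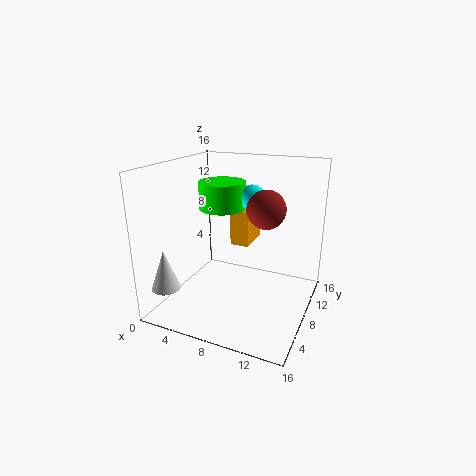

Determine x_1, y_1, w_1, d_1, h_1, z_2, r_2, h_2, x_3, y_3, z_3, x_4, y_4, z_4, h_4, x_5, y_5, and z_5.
x_1 = 6; y_1 = 10.25; w_1 = 2.25; d_1 = 4.25; h_1 = 4.25; z_2 = 10.25; r_2 = 2.75; h_2 = 3.25; x_3 = 10.25; y_3 = 10.75; z_3 = 10.75; x_4 = 2.5; y_4 = 1.75; z_4 = 3.75; h_4 = 4.25; x_5 = 8.25; y_5 = 11.5; z_5 = 11.75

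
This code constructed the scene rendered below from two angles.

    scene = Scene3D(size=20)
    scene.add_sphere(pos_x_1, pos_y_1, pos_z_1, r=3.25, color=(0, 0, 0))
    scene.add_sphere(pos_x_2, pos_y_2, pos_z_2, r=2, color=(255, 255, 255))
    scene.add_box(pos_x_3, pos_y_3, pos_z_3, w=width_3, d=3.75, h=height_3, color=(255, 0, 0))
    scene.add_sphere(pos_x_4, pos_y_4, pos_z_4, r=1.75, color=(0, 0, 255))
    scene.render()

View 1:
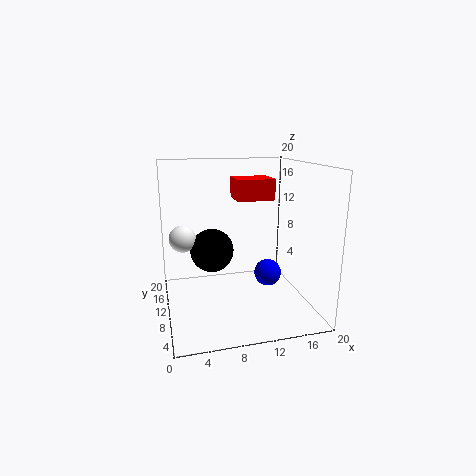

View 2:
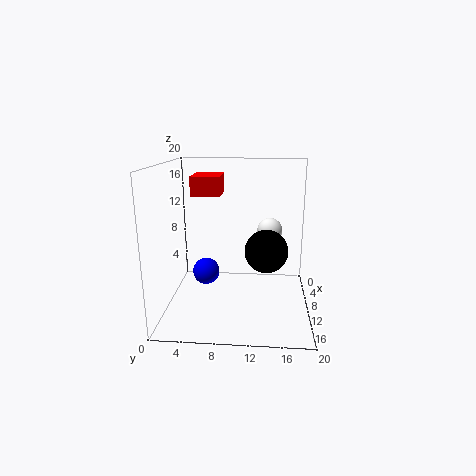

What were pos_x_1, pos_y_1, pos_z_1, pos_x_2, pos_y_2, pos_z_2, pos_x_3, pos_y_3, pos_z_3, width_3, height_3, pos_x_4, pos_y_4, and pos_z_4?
pos_x_1 = 7
pos_y_1 = 14
pos_z_1 = 7
pos_x_2 = 2.75
pos_y_2 = 14.5
pos_z_2 = 9
pos_x_3 = 8.5
pos_y_3 = 4.25
pos_z_3 = 16.25
width_3 = 4.5
height_3 = 2.5
pos_x_4 = 13
pos_y_4 = 6
pos_z_4 = 6.25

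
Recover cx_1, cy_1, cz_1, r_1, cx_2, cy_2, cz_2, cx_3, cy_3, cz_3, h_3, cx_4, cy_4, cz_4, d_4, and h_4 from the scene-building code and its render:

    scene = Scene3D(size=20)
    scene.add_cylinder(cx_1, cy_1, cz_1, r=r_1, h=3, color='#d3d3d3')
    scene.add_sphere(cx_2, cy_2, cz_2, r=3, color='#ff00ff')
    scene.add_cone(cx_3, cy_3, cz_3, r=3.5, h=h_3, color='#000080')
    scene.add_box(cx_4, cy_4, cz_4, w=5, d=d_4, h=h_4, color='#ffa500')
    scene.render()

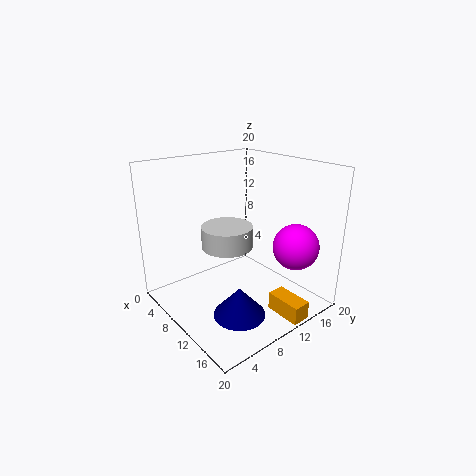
cx_1 = 9.5
cy_1 = 8.5
cz_1 = 9
r_1 = 3.5
cx_2 = 17
cy_2 = 14
cz_2 = 10
cx_3 = 14
cy_3 = 7
cz_3 = 1
h_3 = 4
cx_4 = 15
cy_4 = 11.5
cz_4 = 0.5
d_4 = 2.5
h_4 = 2.5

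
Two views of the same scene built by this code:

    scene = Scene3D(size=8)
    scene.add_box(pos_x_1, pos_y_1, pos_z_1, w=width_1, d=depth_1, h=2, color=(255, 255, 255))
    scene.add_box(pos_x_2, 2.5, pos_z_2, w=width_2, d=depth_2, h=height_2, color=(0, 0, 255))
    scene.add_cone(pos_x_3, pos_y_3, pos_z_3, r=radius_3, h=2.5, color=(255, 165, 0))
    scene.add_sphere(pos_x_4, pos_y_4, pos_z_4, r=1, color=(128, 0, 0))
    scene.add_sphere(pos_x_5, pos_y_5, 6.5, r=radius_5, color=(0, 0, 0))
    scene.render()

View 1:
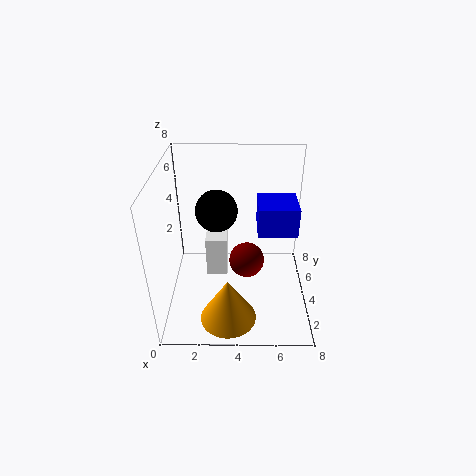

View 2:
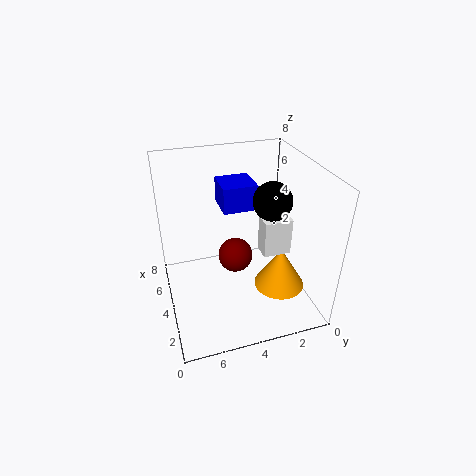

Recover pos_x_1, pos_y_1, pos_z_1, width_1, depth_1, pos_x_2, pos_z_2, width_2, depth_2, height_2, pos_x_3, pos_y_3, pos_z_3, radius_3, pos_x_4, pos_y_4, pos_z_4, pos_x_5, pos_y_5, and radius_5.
pos_x_1 = 2.5
pos_y_1 = 1.5
pos_z_1 = 3.5
width_1 = 1
depth_1 = 1.5
pos_x_2 = 5
pos_z_2 = 5
width_2 = 2
depth_2 = 2
height_2 = 1.5
pos_x_3 = 3.5
pos_y_3 = 1.5
pos_z_3 = 0.5
radius_3 = 1.5
pos_x_4 = 4.5
pos_y_4 = 4
pos_z_4 = 2.5
pos_x_5 = 3
pos_y_5 = 2.5
radius_5 = 1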